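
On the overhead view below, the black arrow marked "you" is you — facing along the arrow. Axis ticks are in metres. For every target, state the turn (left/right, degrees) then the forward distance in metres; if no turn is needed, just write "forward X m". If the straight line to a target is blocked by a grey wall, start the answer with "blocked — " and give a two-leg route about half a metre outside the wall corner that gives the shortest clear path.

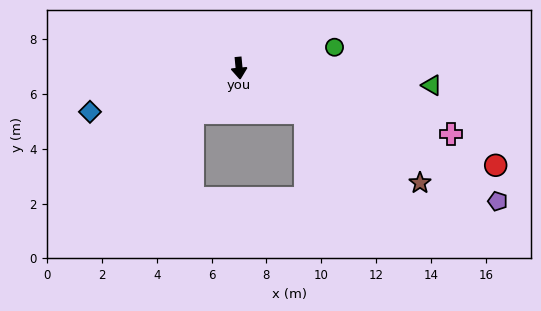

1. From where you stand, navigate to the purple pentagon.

turn left 57°, forward 10.6 m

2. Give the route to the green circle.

turn left 97°, forward 3.6 m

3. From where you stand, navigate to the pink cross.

turn left 67°, forward 8.1 m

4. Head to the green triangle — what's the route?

turn left 80°, forward 7.1 m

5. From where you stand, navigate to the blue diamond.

turn right 79°, forward 5.7 m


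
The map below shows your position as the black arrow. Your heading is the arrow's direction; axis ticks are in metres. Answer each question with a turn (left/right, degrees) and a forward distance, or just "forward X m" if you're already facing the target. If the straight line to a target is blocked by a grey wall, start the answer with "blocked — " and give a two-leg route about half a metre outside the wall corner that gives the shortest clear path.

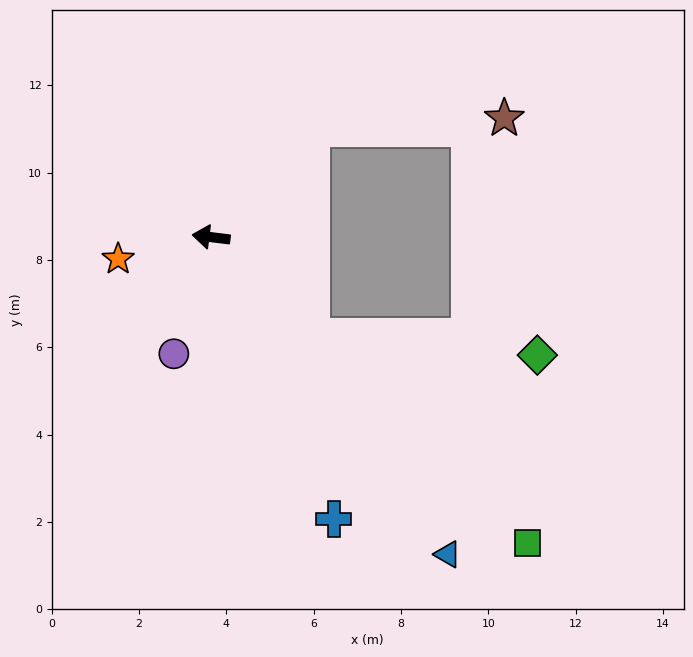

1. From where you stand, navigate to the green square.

turn left 143°, forward 10.1 m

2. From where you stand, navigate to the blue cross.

turn left 120°, forward 7.0 m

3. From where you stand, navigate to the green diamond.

blocked — turn left 142°, forward 3.2 m, then turn left 40°, forward 5.2 m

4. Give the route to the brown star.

blocked — turn right 126°, forward 3.4 m, then turn right 44°, forward 4.4 m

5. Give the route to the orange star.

turn left 20°, forward 2.2 m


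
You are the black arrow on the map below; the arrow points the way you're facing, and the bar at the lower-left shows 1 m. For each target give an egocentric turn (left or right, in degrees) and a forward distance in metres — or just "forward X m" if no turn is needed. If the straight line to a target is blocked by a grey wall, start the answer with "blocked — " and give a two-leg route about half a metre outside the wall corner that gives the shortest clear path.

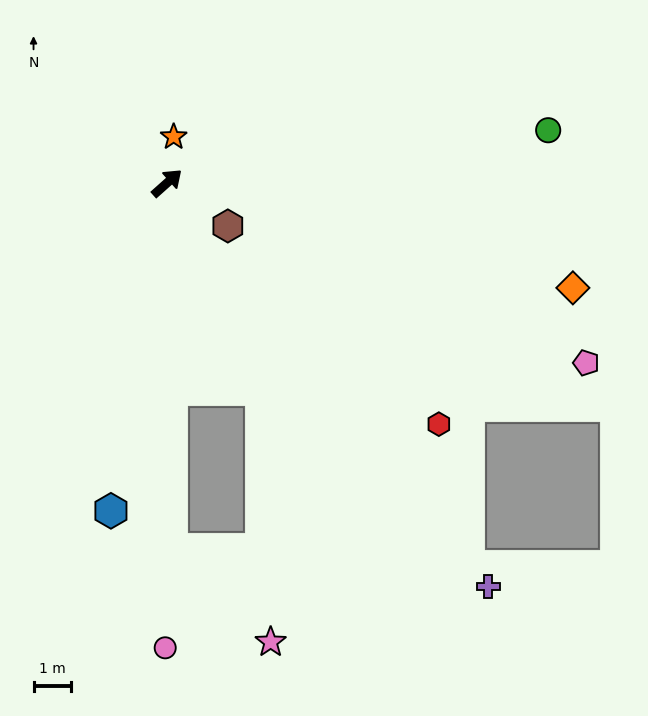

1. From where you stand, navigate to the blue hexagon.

turn right 141°, forward 8.9 m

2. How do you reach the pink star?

blocked — turn right 107°, forward 6.1 m, then turn right 23°, forward 6.8 m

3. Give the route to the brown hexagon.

turn right 77°, forward 2.0 m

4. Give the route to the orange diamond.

turn right 56°, forward 11.2 m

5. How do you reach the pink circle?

turn right 132°, forward 12.4 m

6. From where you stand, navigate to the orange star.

turn left 40°, forward 1.2 m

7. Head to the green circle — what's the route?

turn right 34°, forward 10.3 m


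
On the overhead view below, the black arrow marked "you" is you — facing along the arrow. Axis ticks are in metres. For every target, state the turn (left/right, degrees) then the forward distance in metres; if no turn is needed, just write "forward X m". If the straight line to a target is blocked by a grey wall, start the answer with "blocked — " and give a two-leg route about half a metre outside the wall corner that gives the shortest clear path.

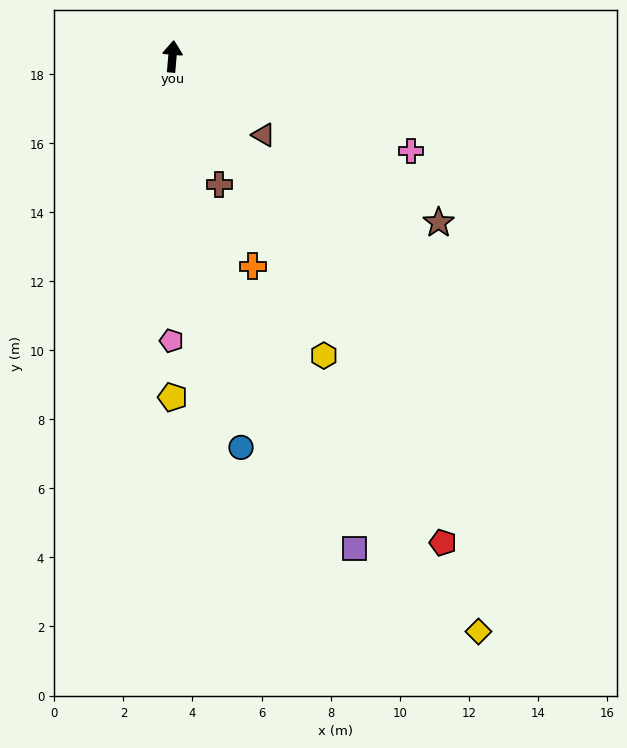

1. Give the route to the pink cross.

turn right 107°, forward 7.4 m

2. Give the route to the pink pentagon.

turn right 175°, forward 8.2 m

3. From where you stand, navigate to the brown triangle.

turn right 126°, forward 3.5 m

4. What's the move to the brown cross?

turn right 155°, forward 3.9 m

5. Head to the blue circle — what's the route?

turn right 165°, forward 11.5 m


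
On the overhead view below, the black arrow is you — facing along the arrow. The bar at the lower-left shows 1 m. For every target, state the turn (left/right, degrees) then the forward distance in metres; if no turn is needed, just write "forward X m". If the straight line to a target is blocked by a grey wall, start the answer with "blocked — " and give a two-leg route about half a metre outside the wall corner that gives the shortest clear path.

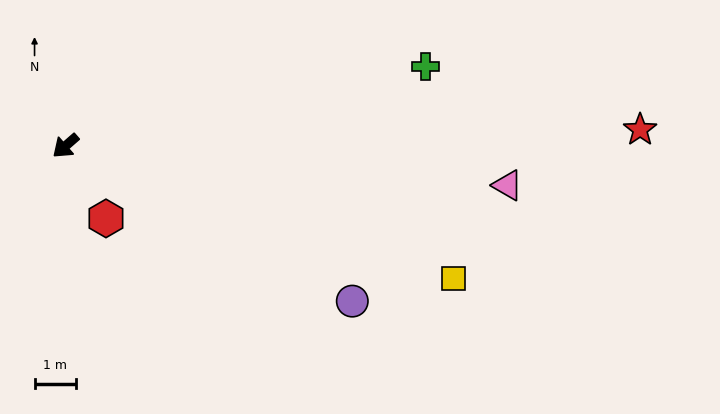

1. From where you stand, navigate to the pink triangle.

turn left 134°, forward 10.8 m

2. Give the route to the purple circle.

turn left 111°, forward 8.0 m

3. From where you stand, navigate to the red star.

turn left 141°, forward 14.0 m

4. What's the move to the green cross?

turn left 151°, forward 9.0 m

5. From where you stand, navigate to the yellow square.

turn left 120°, forward 10.0 m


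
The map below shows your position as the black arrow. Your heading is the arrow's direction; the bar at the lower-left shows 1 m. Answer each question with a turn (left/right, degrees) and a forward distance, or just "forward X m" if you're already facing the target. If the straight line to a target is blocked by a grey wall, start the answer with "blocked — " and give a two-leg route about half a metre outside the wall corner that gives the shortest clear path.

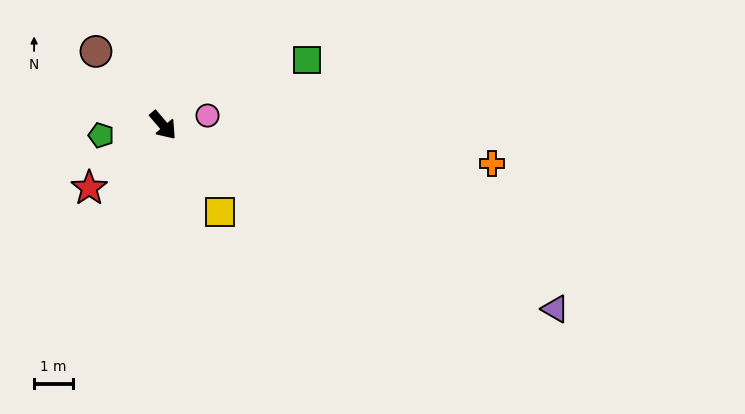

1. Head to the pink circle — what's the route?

turn left 62°, forward 1.2 m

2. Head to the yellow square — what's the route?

turn right 7°, forward 2.7 m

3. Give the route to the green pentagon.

turn right 121°, forward 1.6 m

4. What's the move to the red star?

turn right 90°, forward 2.5 m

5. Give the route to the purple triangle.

turn left 24°, forward 11.2 m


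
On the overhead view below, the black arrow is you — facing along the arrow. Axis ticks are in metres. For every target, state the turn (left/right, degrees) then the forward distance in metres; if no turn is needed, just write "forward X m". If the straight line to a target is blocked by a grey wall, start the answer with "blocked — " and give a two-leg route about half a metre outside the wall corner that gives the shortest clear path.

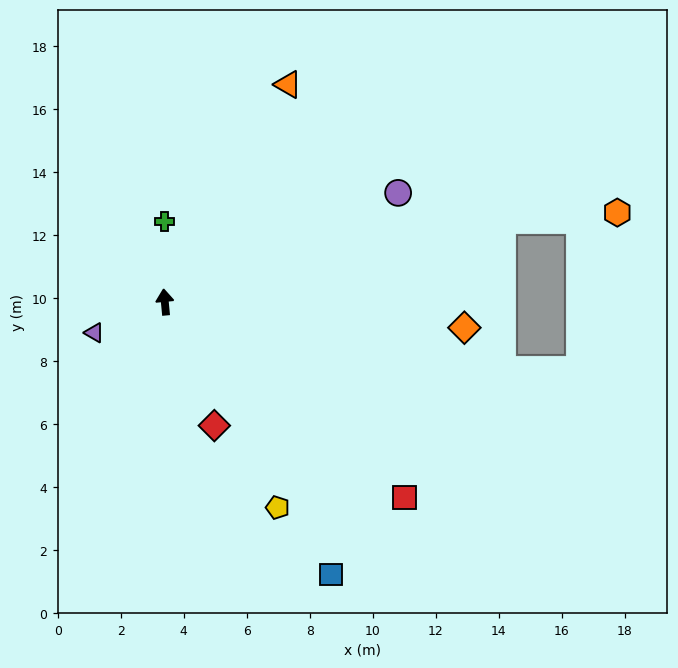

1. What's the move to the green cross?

turn right 5°, forward 2.6 m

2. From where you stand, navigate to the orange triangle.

turn right 35°, forward 7.9 m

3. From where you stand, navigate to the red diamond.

turn right 164°, forward 4.2 m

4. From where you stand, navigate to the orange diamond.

turn right 100°, forward 9.5 m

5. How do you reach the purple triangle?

turn left 108°, forward 2.4 m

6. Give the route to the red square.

turn right 135°, forward 9.8 m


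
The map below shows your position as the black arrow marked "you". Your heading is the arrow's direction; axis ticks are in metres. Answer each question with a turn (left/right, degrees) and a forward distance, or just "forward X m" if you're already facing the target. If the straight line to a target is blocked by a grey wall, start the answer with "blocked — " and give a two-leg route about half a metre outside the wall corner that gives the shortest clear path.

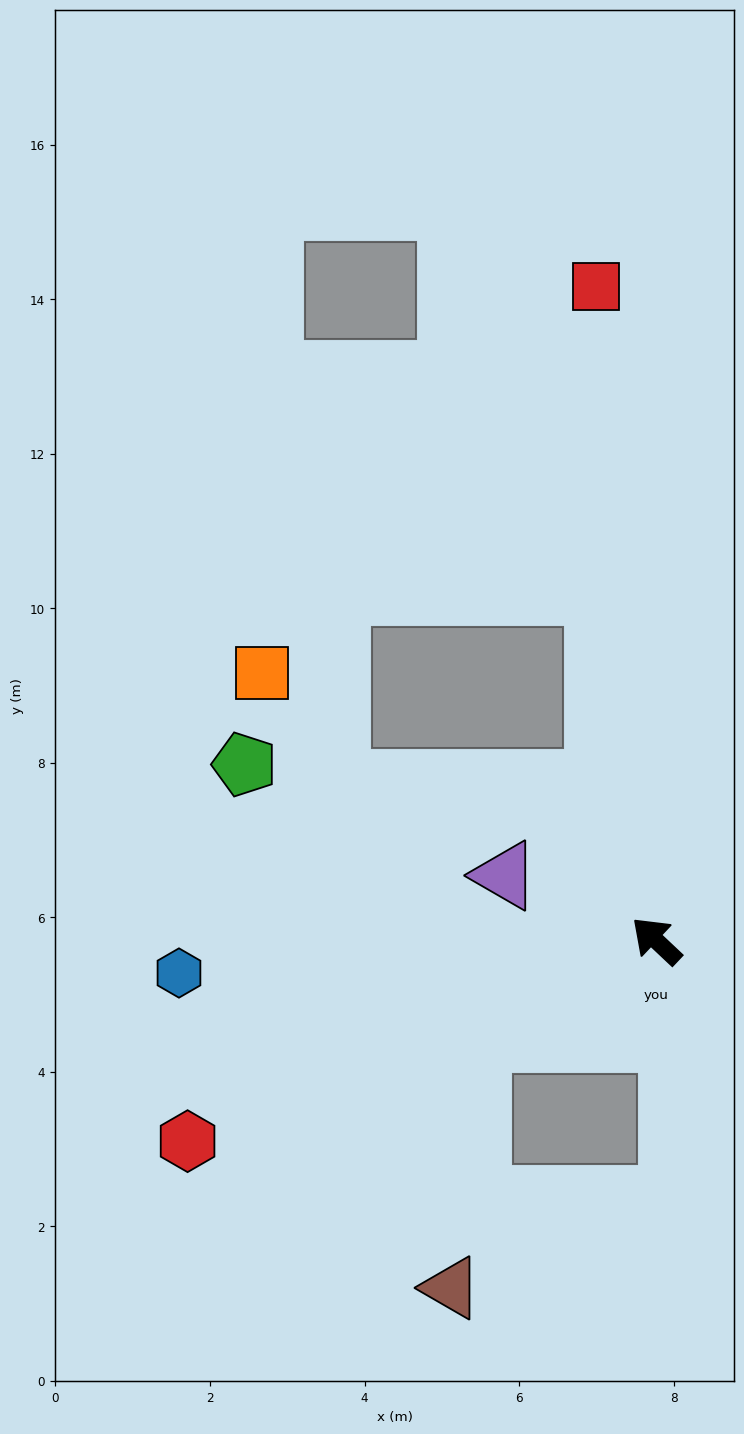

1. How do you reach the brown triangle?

blocked — turn left 72°, forward 2.6 m, then turn left 55°, forward 3.2 m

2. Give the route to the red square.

turn right 41°, forward 8.5 m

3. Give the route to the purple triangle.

turn left 20°, forward 2.1 m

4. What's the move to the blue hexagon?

turn left 47°, forward 6.2 m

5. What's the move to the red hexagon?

turn left 66°, forward 6.6 m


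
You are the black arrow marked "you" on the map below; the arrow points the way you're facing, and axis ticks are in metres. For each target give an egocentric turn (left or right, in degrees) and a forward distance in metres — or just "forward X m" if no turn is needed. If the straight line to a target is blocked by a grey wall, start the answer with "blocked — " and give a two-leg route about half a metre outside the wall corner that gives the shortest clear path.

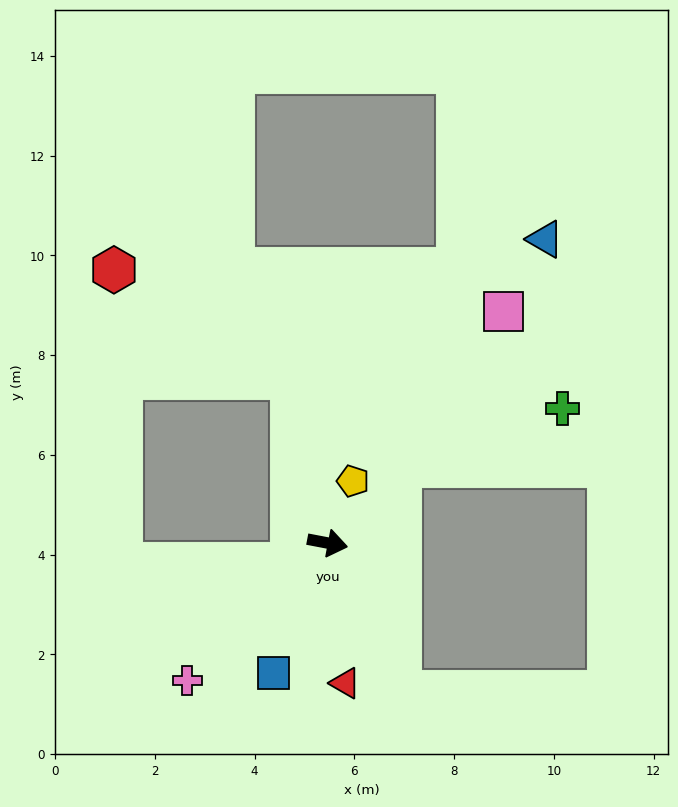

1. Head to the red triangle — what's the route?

turn right 72°, forward 2.8 m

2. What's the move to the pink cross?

turn right 125°, forward 3.9 m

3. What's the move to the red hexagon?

blocked — turn left 113°, forward 3.4 m, then turn left 46°, forward 4.2 m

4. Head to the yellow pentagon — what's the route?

turn left 79°, forward 1.3 m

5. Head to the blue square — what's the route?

turn right 102°, forward 2.8 m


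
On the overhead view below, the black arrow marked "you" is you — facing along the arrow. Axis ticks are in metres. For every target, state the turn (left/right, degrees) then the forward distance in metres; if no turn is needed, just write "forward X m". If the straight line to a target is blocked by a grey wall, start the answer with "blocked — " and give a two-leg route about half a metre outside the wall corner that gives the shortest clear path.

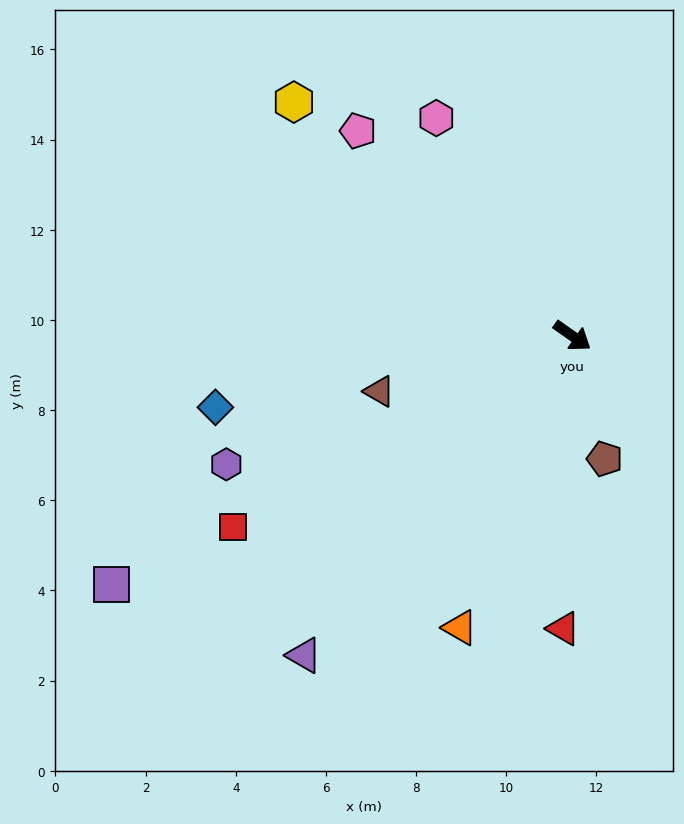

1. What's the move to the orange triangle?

turn right 76°, forward 6.9 m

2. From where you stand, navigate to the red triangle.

turn right 57°, forward 6.5 m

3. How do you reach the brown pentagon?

turn right 40°, forward 2.8 m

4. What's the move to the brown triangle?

turn right 129°, forward 4.5 m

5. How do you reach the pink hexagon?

turn left 157°, forward 5.7 m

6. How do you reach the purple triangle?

turn right 95°, forward 9.3 m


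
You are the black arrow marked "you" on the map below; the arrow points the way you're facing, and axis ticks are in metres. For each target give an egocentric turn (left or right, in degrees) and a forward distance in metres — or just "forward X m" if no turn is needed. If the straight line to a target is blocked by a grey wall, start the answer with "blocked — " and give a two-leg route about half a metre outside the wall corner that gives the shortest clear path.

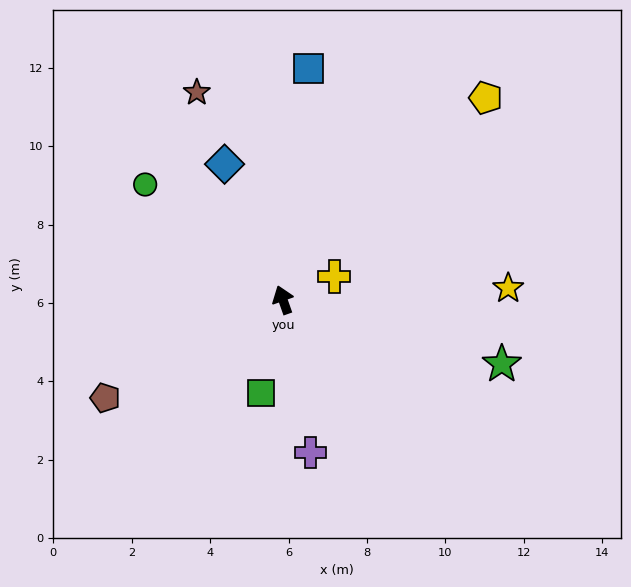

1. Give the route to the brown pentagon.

turn left 99°, forward 5.2 m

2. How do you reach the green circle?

turn left 31°, forward 4.6 m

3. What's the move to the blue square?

turn right 26°, forward 5.9 m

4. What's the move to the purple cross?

turn left 171°, forward 4.0 m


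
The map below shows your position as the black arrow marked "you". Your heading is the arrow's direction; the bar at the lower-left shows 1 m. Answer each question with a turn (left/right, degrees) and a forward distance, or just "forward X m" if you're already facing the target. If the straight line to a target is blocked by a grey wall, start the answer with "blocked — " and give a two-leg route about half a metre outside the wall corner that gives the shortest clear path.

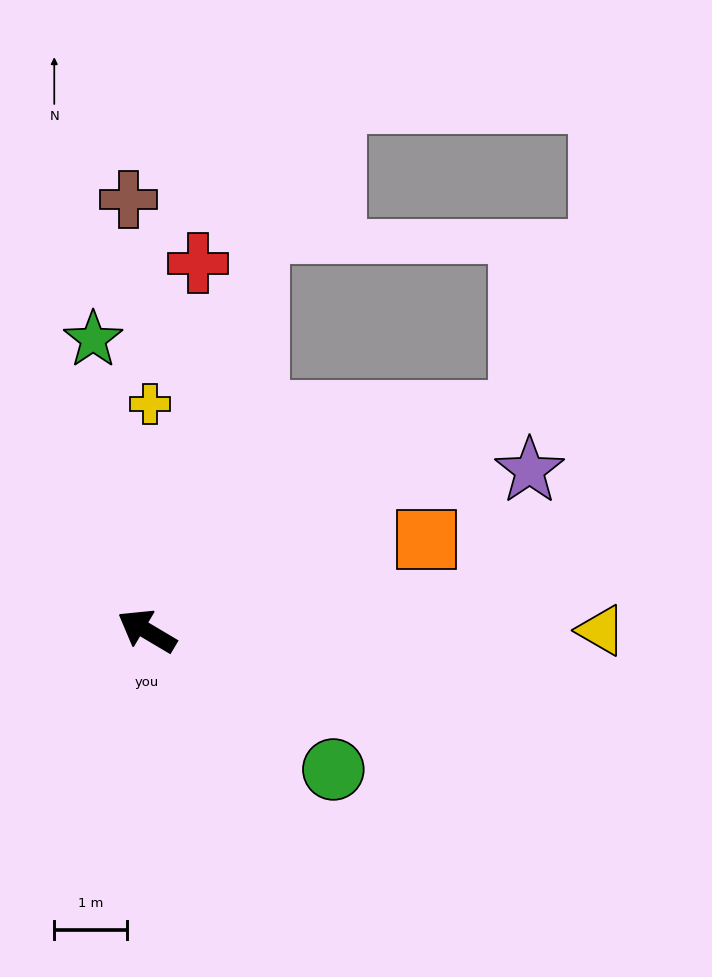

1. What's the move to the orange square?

turn right 131°, forward 4.0 m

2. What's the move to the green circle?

turn left 174°, forward 3.2 m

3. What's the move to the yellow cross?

turn right 60°, forward 3.1 m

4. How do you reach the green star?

turn right 49°, forward 4.1 m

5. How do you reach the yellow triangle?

turn right 149°, forward 6.2 m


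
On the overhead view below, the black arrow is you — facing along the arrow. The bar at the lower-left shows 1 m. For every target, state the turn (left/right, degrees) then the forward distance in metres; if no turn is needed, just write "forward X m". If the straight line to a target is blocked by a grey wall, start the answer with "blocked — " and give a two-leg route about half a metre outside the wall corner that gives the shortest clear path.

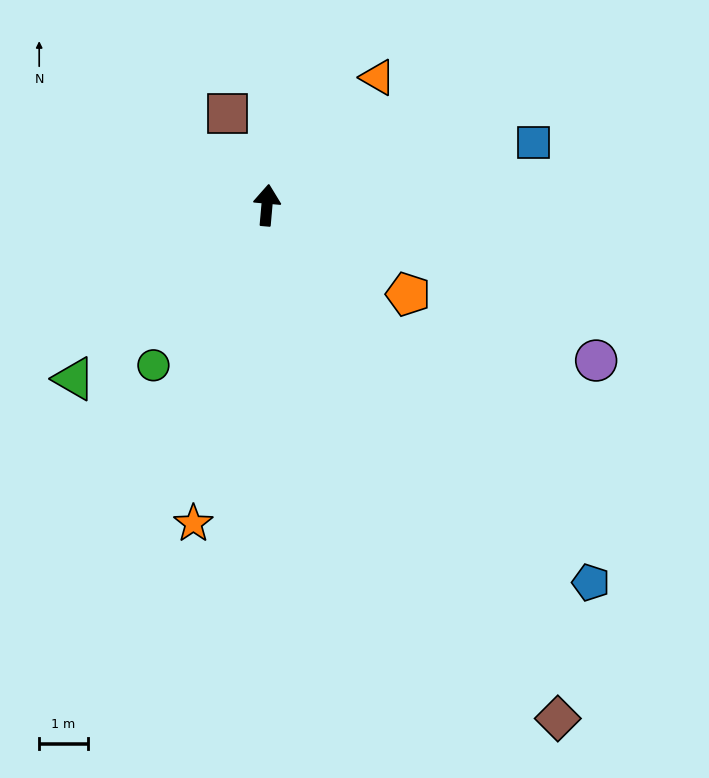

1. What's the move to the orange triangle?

turn right 36°, forward 3.5 m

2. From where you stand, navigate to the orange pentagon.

turn right 117°, forward 3.4 m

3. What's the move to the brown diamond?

turn right 145°, forward 12.2 m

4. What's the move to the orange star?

turn left 172°, forward 6.7 m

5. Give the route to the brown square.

turn left 28°, forward 2.1 m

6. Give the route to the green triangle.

turn left 137°, forward 5.4 m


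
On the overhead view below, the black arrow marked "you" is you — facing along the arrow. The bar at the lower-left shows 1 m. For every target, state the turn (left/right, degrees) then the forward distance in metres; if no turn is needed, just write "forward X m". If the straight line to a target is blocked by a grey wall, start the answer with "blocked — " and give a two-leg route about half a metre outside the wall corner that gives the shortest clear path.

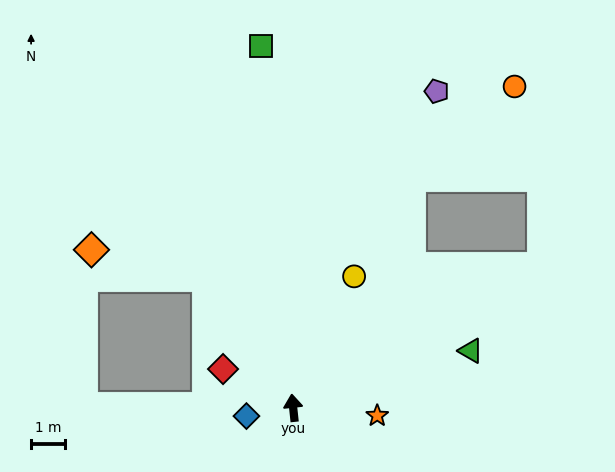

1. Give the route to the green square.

forward 10.8 m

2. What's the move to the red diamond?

turn left 55°, forward 2.4 m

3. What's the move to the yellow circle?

turn right 31°, forward 4.3 m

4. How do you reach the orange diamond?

blocked — turn left 28°, forward 4.7 m, then turn left 42°, forward 3.5 m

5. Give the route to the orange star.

turn right 101°, forward 2.5 m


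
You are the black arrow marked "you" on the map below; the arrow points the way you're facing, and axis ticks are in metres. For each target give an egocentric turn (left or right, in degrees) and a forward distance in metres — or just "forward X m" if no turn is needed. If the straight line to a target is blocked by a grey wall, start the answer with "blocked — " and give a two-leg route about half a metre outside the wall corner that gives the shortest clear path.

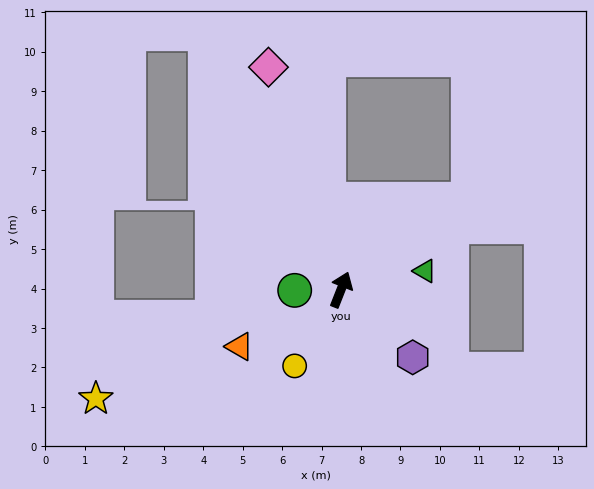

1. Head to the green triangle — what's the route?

turn right 56°, forward 2.2 m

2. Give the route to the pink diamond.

turn left 40°, forward 5.9 m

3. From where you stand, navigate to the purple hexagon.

turn right 112°, forward 2.5 m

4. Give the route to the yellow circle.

turn left 170°, forward 2.3 m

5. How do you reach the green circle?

turn left 112°, forward 1.2 m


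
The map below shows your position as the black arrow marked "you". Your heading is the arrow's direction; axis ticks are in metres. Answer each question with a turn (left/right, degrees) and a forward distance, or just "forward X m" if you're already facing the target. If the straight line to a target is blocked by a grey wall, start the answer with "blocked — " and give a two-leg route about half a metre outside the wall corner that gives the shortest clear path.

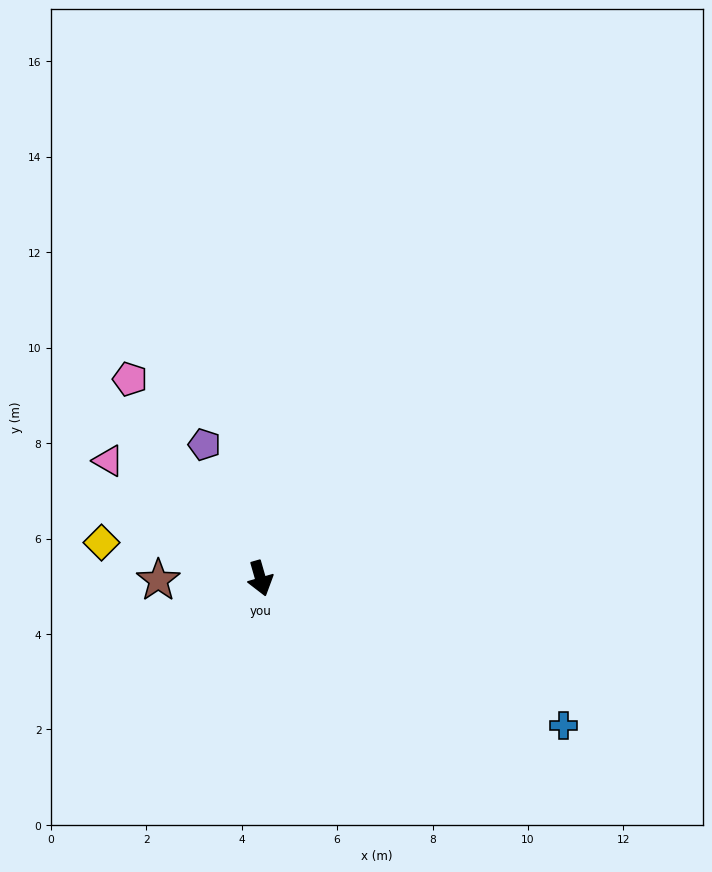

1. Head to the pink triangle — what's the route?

turn right 144°, forward 4.0 m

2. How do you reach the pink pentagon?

turn right 163°, forward 5.0 m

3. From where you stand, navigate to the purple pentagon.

turn right 173°, forward 3.0 m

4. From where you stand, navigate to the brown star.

turn right 105°, forward 2.1 m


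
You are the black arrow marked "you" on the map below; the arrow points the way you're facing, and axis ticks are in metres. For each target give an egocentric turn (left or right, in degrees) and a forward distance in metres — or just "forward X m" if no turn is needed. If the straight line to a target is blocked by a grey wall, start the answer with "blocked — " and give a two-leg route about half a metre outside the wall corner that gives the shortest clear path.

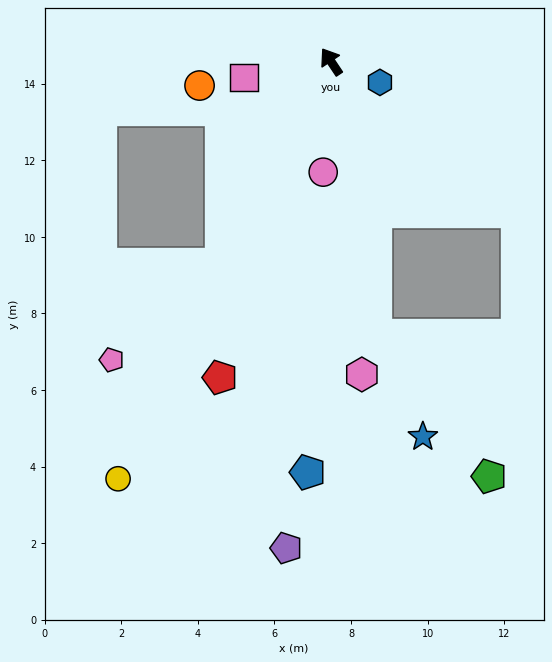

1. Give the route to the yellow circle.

turn left 119°, forward 12.2 m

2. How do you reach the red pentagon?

turn left 127°, forward 8.7 m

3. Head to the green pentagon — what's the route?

blocked — turn left 155°, forward 7.2 m, then turn left 30°, forward 4.7 m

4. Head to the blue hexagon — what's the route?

turn right 147°, forward 1.4 m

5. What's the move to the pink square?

turn left 67°, forward 2.3 m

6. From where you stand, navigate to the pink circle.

turn left 142°, forward 2.9 m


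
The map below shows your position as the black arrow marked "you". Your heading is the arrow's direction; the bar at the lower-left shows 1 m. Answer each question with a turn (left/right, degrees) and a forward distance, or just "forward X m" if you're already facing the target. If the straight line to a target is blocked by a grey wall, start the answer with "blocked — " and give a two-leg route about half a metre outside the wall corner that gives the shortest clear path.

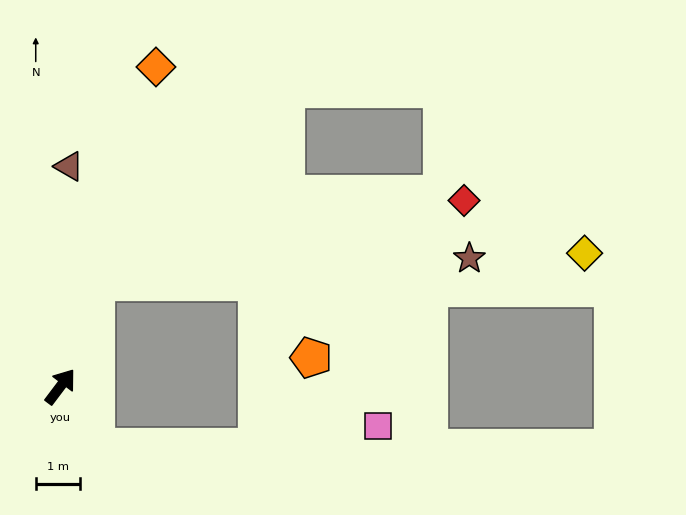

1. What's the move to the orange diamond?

turn left 20°, forward 7.5 m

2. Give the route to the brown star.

blocked — turn left 18°, forward 2.5 m, then turn right 67°, forward 8.5 m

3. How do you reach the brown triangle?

turn left 35°, forward 5.0 m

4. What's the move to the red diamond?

blocked — turn left 18°, forward 2.5 m, then turn right 58°, forward 8.5 m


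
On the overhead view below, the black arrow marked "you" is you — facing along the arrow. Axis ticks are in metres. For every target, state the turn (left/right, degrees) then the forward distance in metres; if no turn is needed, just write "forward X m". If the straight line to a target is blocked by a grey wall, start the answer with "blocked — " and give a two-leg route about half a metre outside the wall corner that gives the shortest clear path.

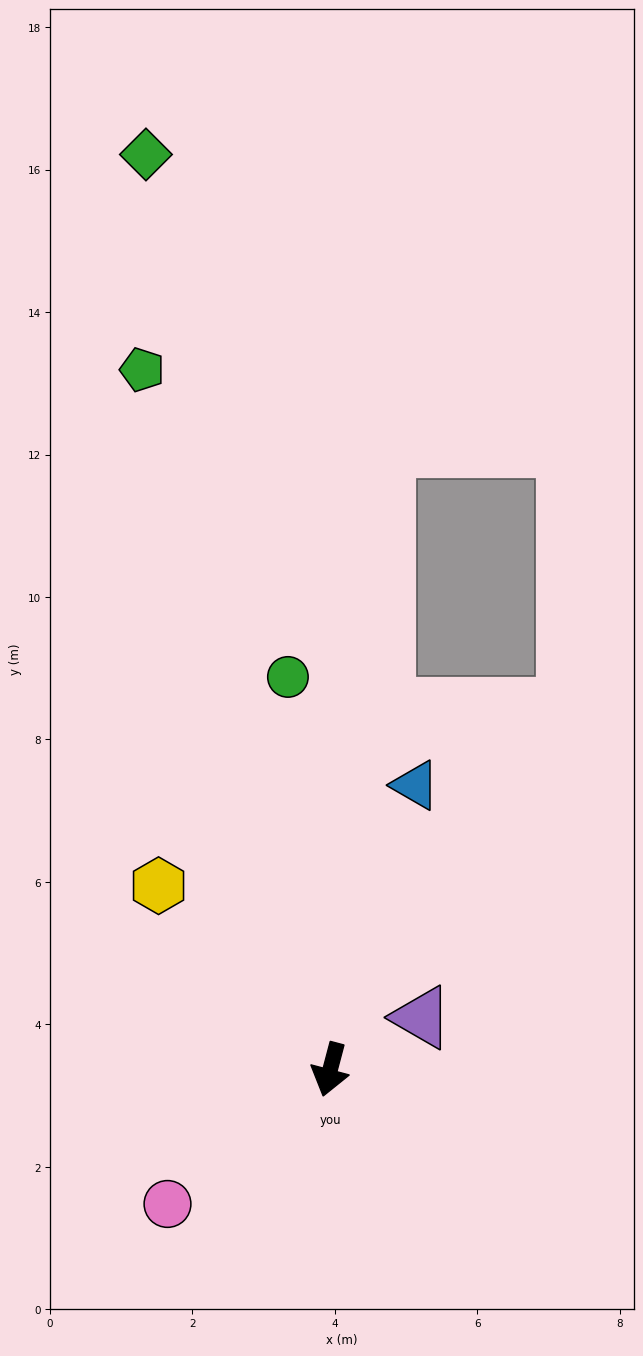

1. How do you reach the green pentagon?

turn right 150°, forward 10.2 m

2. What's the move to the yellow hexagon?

turn right 122°, forward 3.5 m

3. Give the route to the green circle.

turn right 159°, forward 5.5 m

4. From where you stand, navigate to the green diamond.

turn right 154°, forward 13.1 m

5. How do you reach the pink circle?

turn right 36°, forward 3.0 m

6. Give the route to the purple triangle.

turn left 135°, forward 1.5 m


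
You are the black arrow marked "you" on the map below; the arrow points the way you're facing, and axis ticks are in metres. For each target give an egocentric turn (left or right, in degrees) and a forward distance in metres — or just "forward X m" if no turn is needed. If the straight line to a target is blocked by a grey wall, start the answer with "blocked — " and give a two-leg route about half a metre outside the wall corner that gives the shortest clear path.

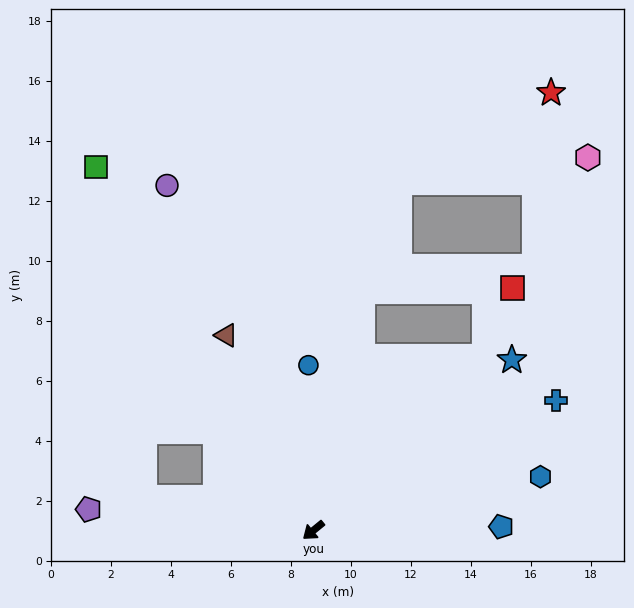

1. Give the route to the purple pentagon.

turn right 45°, forward 7.5 m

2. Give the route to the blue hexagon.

turn left 154°, forward 7.8 m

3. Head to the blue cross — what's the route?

turn left 169°, forward 9.2 m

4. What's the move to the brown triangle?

turn right 105°, forward 7.1 m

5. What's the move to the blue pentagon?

turn left 142°, forward 6.3 m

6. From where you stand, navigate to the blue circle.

turn right 128°, forward 5.5 m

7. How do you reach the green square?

turn right 98°, forward 14.1 m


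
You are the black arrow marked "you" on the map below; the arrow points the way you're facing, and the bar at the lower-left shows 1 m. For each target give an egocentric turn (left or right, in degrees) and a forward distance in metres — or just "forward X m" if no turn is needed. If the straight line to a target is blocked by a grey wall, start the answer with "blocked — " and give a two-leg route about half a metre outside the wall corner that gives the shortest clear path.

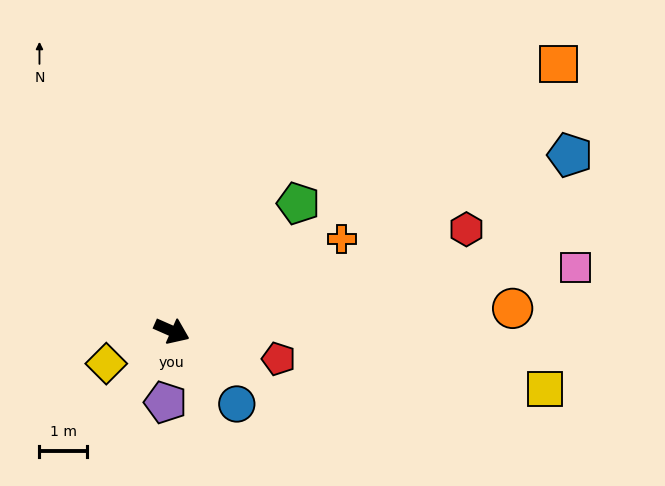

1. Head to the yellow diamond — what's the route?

turn right 130°, forward 1.6 m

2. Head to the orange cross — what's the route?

turn left 52°, forward 4.1 m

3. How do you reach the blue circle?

turn right 25°, forward 2.1 m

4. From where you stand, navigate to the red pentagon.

turn left 9°, forward 2.3 m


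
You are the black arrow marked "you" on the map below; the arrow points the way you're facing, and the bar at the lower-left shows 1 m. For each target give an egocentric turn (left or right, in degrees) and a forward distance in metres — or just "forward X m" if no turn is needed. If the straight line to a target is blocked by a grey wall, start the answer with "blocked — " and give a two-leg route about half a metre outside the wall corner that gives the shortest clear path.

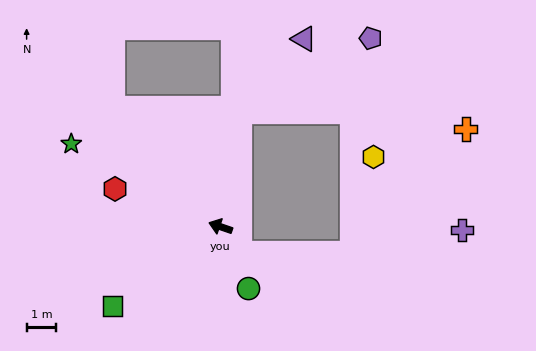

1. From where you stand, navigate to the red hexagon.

forward 3.8 m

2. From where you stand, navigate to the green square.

turn left 55°, forward 4.6 m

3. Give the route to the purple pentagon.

blocked — turn right 80°, forward 3.9 m, then turn right 52°, forward 5.1 m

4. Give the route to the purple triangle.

blocked — turn right 80°, forward 3.9 m, then turn right 32°, forward 3.3 m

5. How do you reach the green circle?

turn left 133°, forward 2.3 m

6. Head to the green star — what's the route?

turn right 10°, forward 5.8 m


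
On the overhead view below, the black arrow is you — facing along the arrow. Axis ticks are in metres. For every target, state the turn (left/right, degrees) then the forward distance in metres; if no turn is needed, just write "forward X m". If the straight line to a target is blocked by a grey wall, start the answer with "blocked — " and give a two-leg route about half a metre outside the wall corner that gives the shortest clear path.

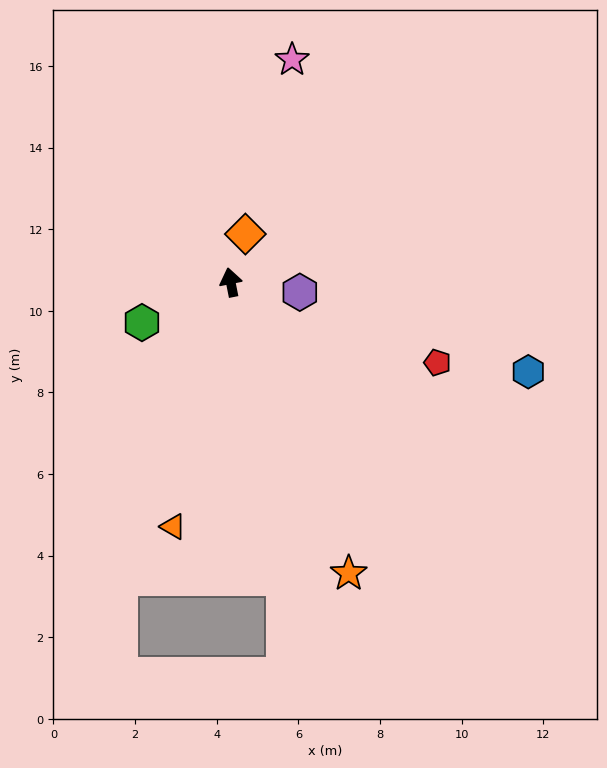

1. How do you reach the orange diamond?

turn right 28°, forward 1.2 m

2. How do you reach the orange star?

turn right 169°, forward 7.7 m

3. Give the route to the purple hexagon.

turn right 109°, forward 1.7 m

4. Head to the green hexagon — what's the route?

turn left 103°, forward 2.4 m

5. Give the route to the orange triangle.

turn left 156°, forward 6.2 m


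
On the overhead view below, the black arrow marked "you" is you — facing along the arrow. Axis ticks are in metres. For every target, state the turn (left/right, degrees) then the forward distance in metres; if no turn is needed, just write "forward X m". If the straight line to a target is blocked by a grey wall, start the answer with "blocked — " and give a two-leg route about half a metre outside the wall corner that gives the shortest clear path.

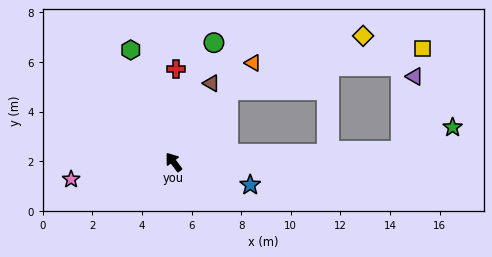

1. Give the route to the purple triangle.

blocked — turn right 124°, forward 9.2 m, then turn left 77°, forward 3.1 m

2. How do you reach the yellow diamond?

blocked — turn right 74°, forward 3.7 m, then turn right 31°, forward 5.8 m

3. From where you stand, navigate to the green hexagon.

turn right 16°, forward 4.8 m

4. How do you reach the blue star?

turn right 144°, forward 3.2 m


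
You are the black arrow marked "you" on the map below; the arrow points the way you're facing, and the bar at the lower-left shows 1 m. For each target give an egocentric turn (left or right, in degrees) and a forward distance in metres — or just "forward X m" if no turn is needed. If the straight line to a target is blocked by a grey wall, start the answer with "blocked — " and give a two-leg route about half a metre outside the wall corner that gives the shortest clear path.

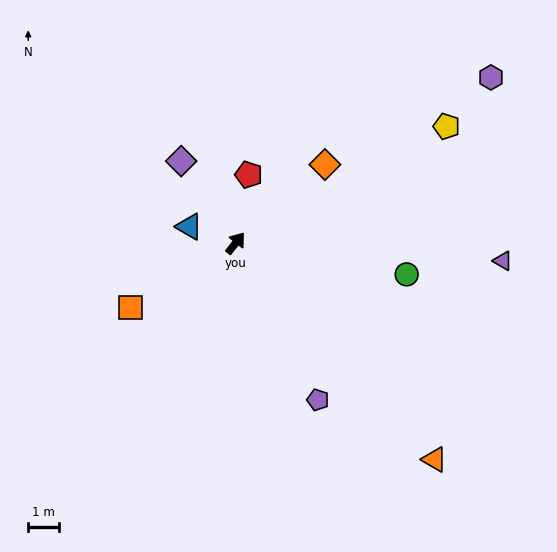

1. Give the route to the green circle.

turn right 62°, forward 5.6 m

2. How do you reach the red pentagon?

turn left 27°, forward 2.2 m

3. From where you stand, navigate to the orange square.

turn left 160°, forward 4.0 m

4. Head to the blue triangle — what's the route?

turn left 109°, forward 1.6 m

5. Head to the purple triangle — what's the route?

turn right 56°, forward 8.6 m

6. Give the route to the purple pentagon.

turn right 114°, forward 5.7 m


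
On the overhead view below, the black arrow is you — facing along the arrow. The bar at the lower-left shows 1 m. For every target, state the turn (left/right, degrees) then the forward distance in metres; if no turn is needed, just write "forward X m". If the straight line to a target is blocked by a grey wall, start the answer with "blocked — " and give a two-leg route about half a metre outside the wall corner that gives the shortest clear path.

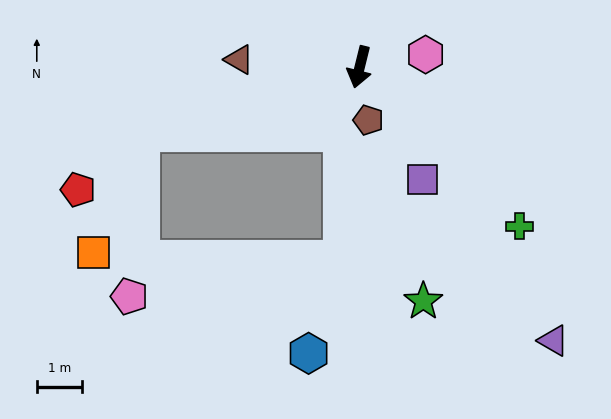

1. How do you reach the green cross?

turn left 59°, forward 5.0 m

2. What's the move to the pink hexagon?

turn left 115°, forward 1.5 m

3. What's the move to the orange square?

blocked — turn right 59°, forward 5.1 m, then turn left 52°, forward 2.8 m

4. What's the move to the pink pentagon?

blocked — turn right 59°, forward 5.1 m, then turn left 69°, forward 3.6 m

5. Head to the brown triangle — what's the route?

turn right 80°, forward 2.7 m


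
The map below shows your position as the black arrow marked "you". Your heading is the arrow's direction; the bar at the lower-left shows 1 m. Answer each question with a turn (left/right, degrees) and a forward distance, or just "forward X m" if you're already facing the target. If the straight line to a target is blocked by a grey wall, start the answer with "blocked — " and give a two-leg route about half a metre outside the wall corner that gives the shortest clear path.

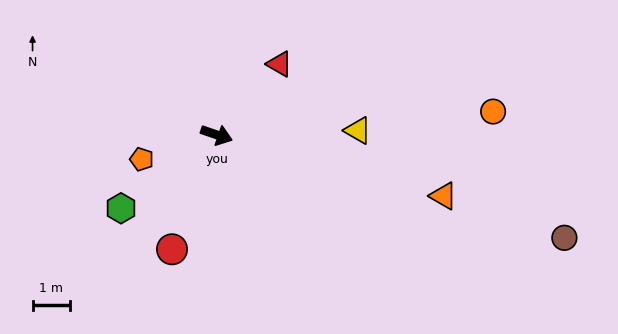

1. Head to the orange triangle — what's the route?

turn left 4°, forward 6.2 m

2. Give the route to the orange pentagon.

turn right 143°, forward 2.1 m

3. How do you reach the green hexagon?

turn right 124°, forward 3.2 m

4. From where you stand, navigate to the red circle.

turn right 92°, forward 3.3 m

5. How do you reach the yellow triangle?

turn left 21°, forward 3.8 m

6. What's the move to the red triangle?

turn left 67°, forward 2.5 m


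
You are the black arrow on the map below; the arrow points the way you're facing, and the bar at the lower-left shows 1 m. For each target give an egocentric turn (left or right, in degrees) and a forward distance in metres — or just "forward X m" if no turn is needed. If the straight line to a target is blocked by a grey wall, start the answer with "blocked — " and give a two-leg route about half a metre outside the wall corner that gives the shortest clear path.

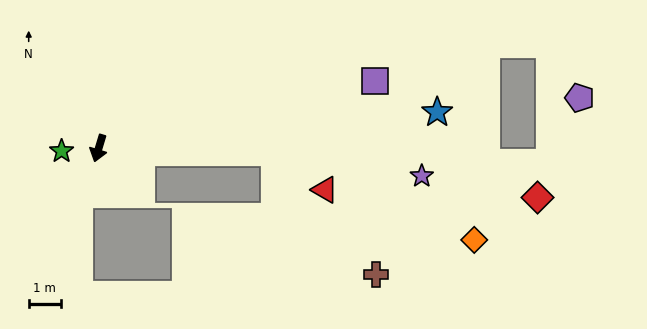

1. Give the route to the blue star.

turn left 113°, forward 10.6 m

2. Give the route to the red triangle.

blocked — turn left 105°, forward 5.5 m, then turn right 35°, forward 2.0 m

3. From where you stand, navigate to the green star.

turn right 69°, forward 1.2 m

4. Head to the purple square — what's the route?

turn left 120°, forward 8.9 m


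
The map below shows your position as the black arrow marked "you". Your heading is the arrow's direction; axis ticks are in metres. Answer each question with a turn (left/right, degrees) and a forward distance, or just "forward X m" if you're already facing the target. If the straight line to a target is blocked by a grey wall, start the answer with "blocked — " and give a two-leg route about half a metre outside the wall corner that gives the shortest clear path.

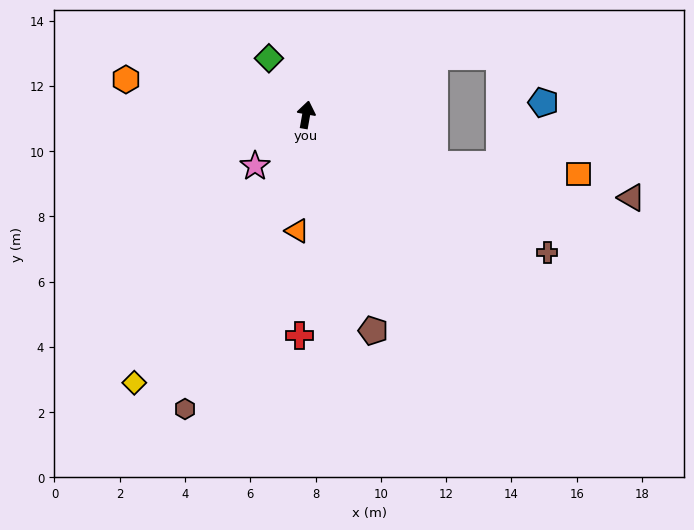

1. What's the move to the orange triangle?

turn right 174°, forward 3.6 m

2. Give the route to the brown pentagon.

turn right 153°, forward 6.9 m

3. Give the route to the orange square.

blocked — turn right 101°, forward 4.2 m, then turn left 17°, forward 4.4 m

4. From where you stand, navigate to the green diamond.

turn left 43°, forward 2.1 m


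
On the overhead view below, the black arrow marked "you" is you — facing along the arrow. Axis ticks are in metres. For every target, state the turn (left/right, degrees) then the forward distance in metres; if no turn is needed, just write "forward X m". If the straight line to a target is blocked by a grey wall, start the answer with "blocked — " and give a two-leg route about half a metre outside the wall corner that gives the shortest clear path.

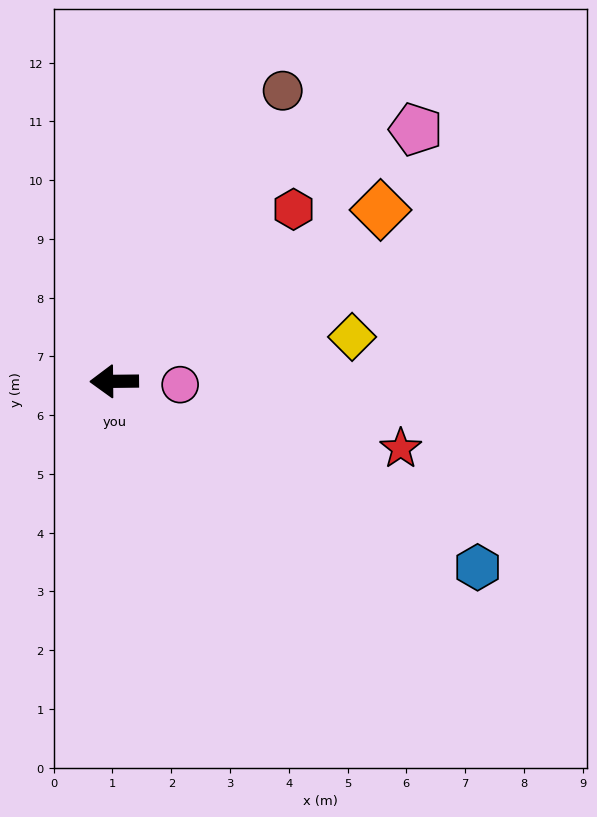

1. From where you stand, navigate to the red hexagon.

turn right 137°, forward 4.2 m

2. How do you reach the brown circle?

turn right 121°, forward 5.7 m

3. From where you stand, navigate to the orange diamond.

turn right 148°, forward 5.4 m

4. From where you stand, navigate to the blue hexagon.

turn left 152°, forward 6.9 m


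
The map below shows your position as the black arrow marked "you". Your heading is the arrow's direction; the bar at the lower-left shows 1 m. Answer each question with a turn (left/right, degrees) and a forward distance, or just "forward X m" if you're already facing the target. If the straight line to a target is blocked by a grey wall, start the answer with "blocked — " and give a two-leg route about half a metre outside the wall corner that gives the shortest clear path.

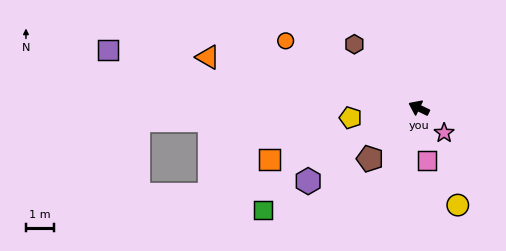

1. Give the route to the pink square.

turn left 125°, forward 1.9 m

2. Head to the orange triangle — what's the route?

turn left 12°, forward 7.7 m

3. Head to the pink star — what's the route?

turn left 161°, forward 1.2 m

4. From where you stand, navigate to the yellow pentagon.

turn left 34°, forward 2.4 m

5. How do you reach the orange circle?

forward 5.3 m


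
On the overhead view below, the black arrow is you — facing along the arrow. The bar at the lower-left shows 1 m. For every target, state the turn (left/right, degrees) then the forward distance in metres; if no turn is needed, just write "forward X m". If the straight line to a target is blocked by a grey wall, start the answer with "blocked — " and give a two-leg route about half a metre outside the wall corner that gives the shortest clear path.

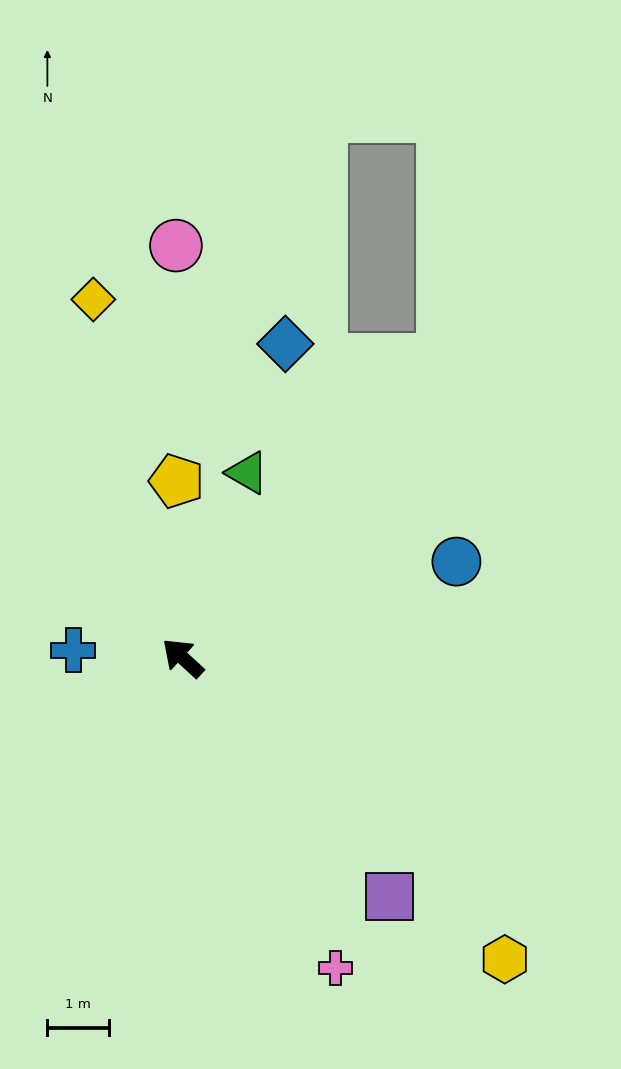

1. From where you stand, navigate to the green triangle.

turn right 67°, forward 3.2 m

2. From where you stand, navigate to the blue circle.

turn right 118°, forward 4.7 m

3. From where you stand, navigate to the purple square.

turn left 173°, forward 5.2 m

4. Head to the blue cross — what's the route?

turn left 39°, forward 1.8 m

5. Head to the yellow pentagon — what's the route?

turn right 45°, forward 2.9 m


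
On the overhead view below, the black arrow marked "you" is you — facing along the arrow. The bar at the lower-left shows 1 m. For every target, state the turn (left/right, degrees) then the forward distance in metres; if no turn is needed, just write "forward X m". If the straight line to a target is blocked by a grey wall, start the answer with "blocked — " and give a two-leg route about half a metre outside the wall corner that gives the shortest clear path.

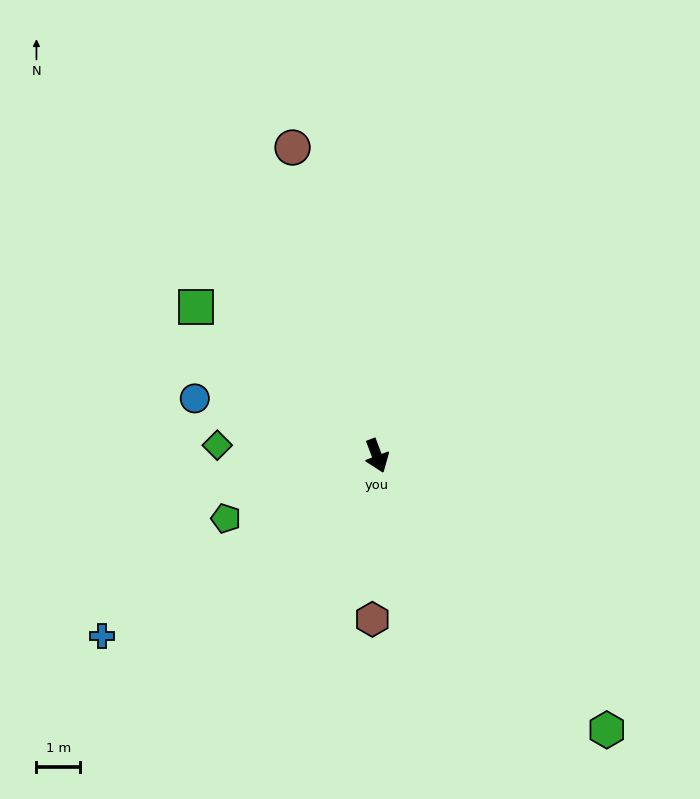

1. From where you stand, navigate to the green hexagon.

turn left 19°, forward 8.2 m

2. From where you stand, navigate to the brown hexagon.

turn right 22°, forward 3.8 m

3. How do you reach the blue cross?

turn right 77°, forward 7.6 m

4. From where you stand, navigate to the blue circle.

turn right 128°, forward 4.4 m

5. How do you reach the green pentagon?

turn right 88°, forward 3.8 m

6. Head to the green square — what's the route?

turn right 150°, forward 5.4 m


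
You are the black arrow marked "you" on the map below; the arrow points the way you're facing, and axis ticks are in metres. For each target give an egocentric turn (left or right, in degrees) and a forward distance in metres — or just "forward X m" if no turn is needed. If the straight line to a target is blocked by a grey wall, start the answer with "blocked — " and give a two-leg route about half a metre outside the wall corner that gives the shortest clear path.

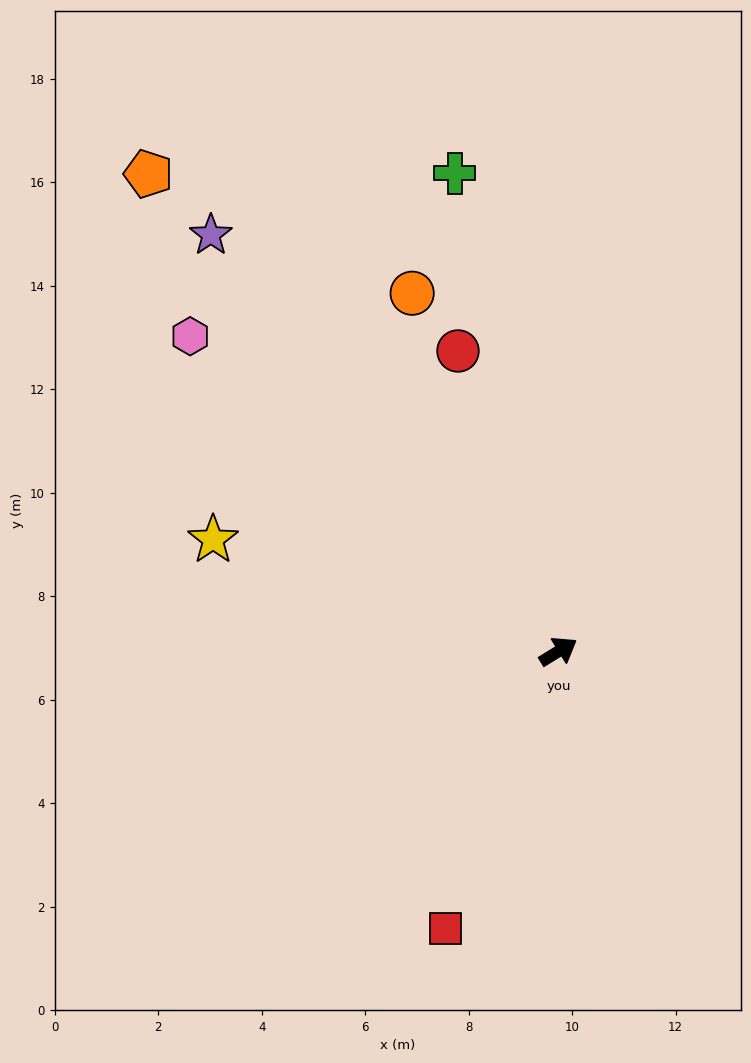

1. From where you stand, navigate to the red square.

turn right 144°, forward 5.8 m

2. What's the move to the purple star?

turn left 98°, forward 10.5 m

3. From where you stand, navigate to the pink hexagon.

turn left 108°, forward 9.4 m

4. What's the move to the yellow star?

turn left 130°, forward 7.0 m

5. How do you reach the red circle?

turn left 77°, forward 6.1 m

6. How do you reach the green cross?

turn left 71°, forward 9.5 m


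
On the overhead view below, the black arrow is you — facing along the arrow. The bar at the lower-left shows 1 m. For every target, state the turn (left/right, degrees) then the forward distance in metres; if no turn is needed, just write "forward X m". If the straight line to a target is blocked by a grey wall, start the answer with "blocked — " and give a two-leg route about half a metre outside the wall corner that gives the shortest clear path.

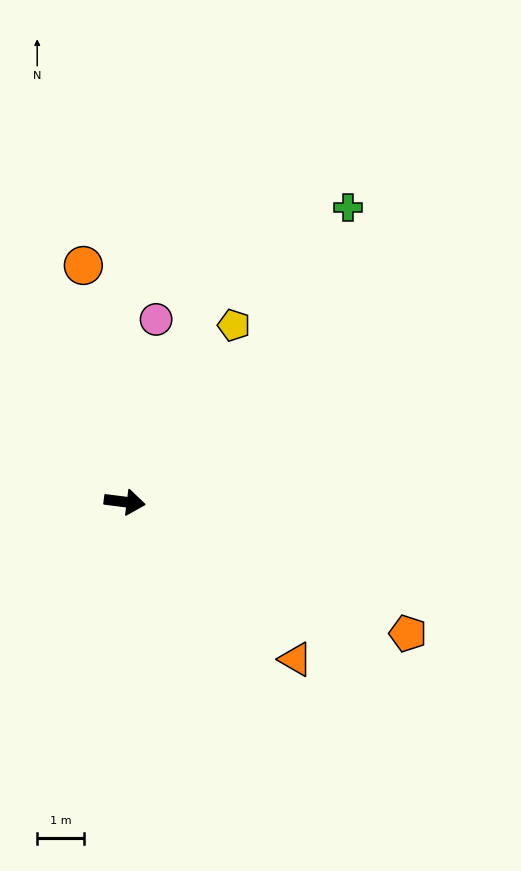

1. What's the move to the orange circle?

turn left 107°, forward 5.1 m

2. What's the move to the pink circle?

turn left 87°, forward 3.9 m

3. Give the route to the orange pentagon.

turn right 18°, forward 6.6 m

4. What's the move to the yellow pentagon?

turn left 66°, forward 4.4 m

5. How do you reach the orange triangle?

turn right 35°, forward 4.9 m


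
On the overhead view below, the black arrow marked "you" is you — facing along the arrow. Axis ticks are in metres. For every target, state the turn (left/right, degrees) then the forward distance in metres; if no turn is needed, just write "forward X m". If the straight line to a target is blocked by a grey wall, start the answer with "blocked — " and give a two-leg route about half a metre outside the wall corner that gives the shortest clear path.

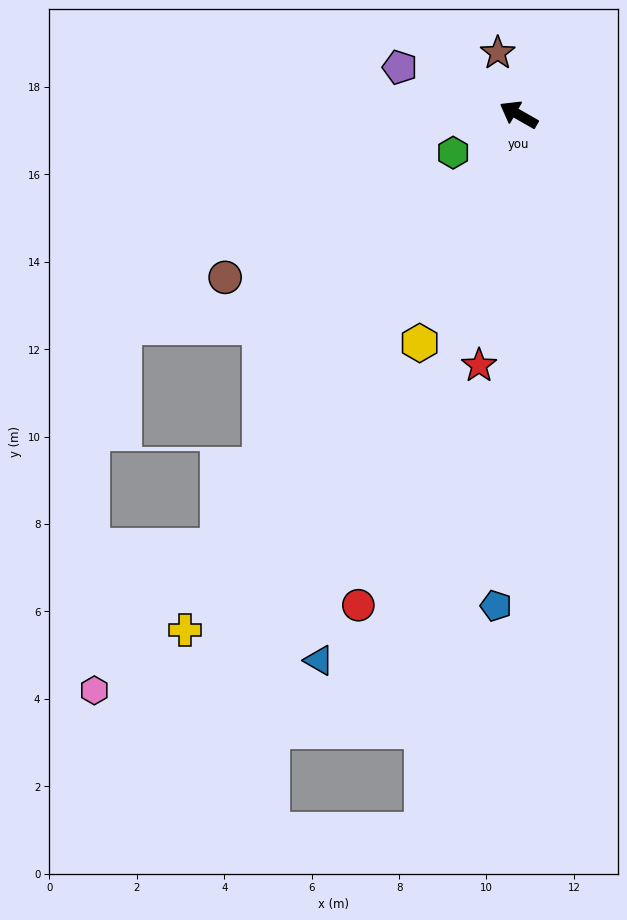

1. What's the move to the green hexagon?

turn left 60°, forward 1.7 m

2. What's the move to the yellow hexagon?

turn left 96°, forward 5.7 m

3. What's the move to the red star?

turn left 111°, forward 5.8 m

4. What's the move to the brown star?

turn right 41°, forward 1.5 m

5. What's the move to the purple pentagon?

turn left 8°, forward 2.9 m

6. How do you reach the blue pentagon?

turn left 117°, forward 11.3 m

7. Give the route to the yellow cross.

turn left 87°, forward 14.0 m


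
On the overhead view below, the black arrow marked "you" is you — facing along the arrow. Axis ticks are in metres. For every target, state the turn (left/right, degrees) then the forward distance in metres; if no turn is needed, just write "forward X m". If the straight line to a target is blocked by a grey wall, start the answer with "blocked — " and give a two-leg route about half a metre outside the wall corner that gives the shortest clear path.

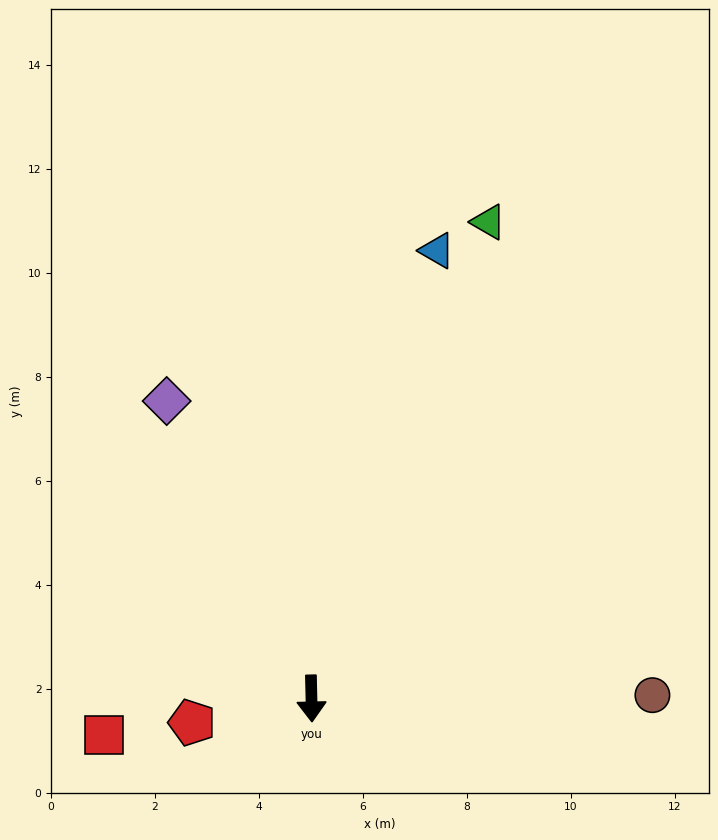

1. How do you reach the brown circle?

turn left 89°, forward 6.6 m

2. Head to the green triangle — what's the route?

turn left 158°, forward 9.8 m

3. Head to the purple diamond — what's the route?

turn right 155°, forward 6.4 m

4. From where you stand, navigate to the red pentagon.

turn right 80°, forward 2.3 m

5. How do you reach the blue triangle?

turn left 163°, forward 8.9 m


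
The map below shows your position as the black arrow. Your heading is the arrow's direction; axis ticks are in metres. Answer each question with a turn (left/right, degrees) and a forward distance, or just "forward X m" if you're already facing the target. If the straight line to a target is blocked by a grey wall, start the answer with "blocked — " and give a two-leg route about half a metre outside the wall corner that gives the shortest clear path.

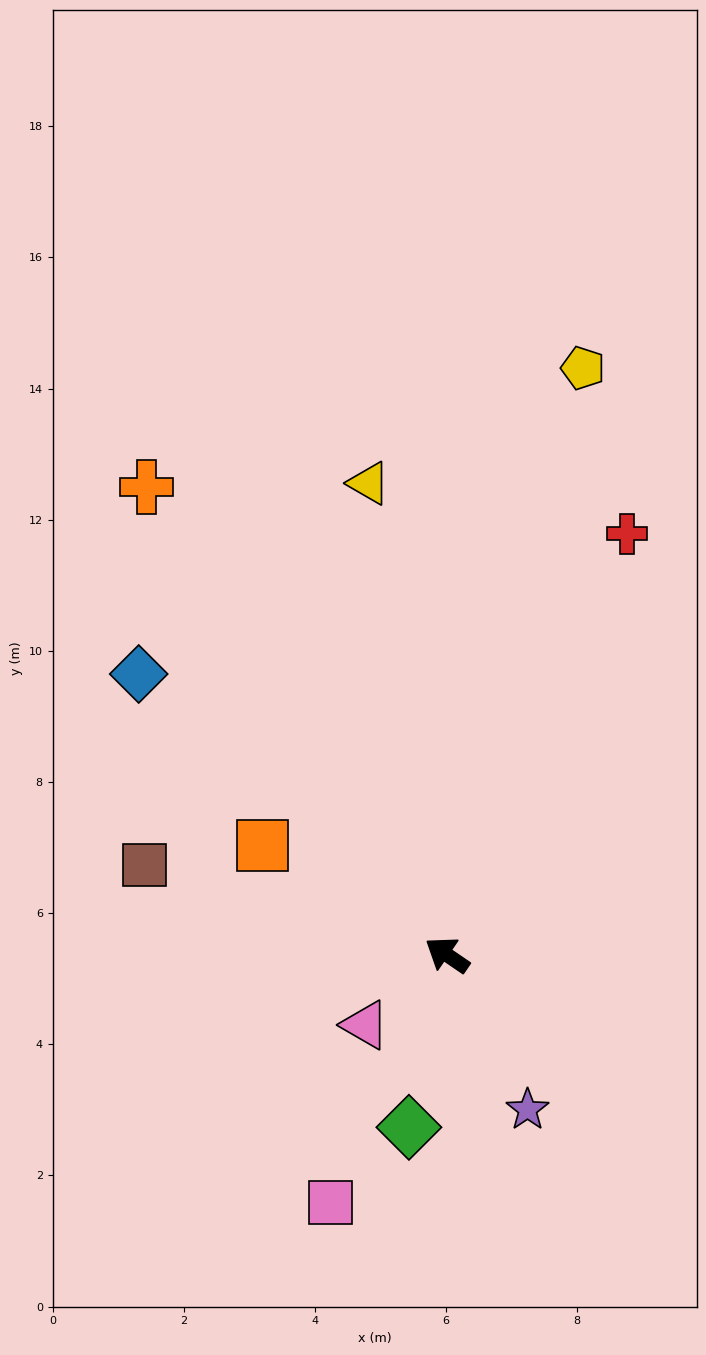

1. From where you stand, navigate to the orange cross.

turn right 23°, forward 8.5 m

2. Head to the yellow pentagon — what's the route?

turn right 69°, forward 9.2 m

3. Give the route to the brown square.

turn left 18°, forward 4.8 m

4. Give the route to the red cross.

turn right 79°, forward 7.0 m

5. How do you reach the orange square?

turn left 4°, forward 3.3 m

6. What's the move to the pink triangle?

turn left 75°, forward 1.6 m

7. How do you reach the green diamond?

turn left 112°, forward 2.7 m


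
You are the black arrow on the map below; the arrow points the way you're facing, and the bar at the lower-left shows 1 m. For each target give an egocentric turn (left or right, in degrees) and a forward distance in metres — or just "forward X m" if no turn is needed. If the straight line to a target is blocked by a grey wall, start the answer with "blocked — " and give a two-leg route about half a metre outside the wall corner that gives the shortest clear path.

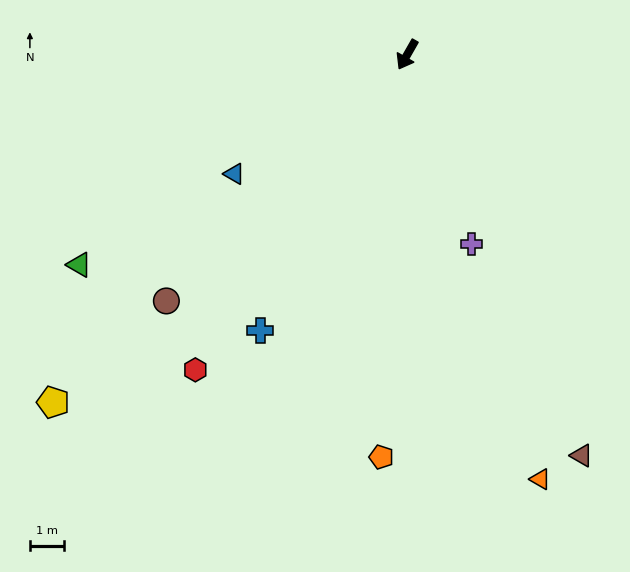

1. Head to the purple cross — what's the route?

turn left 49°, forward 5.8 m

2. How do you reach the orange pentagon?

turn left 26°, forward 11.7 m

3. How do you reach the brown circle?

turn right 15°, forward 10.0 m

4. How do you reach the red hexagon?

turn right 4°, forward 11.0 m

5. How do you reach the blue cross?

forward 9.1 m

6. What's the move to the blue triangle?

turn right 26°, forward 6.1 m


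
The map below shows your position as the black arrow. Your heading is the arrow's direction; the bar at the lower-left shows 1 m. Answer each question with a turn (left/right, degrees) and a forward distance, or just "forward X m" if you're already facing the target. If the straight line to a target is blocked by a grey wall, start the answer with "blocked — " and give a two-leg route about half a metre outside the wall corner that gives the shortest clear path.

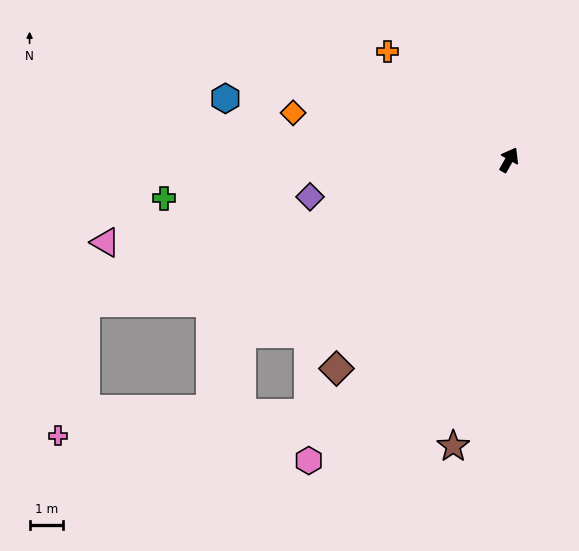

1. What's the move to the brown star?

turn right 161°, forward 8.8 m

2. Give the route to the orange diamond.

turn left 107°, forward 6.6 m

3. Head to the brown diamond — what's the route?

turn left 170°, forward 8.1 m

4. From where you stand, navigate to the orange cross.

turn left 78°, forward 4.9 m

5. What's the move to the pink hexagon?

turn left 176°, forward 10.9 m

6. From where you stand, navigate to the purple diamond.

turn left 130°, forward 6.1 m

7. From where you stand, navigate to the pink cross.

blocked — turn left 138°, forward 13.4 m, then turn left 60°, forward 4.1 m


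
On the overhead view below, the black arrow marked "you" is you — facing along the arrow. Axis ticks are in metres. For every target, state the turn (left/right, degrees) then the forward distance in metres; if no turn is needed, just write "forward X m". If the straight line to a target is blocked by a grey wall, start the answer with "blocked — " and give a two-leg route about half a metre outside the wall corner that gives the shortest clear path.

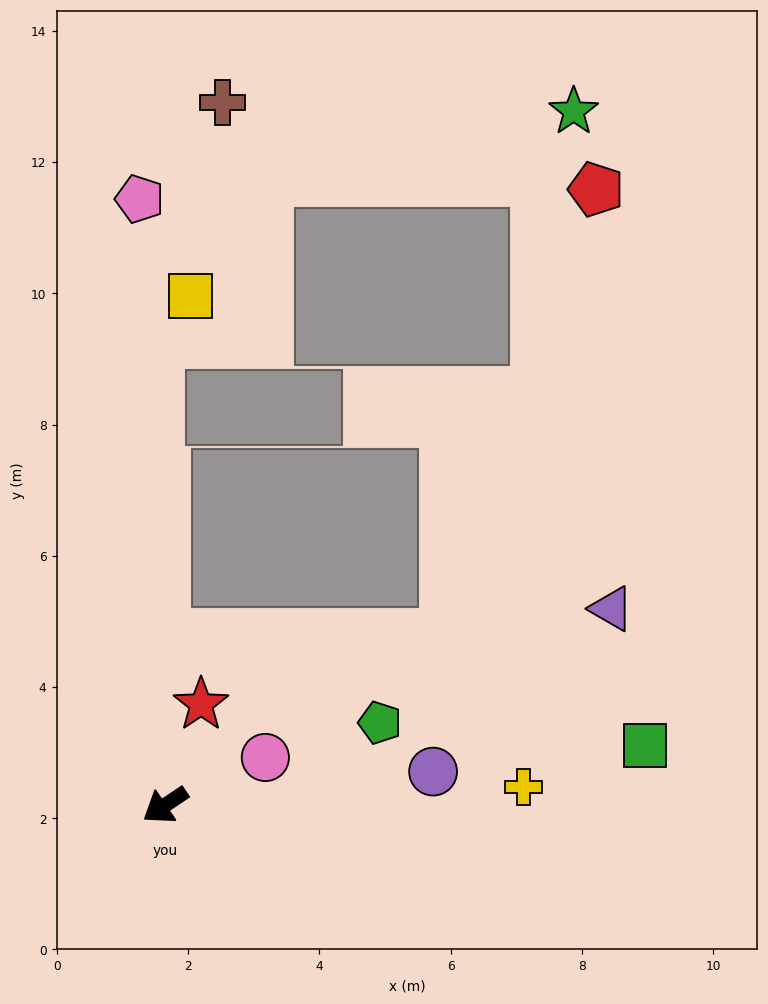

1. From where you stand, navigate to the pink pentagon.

turn right 121°, forward 9.2 m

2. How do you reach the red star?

turn right 143°, forward 1.6 m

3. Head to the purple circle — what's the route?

turn left 153°, forward 4.1 m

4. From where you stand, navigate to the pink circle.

turn left 172°, forward 1.7 m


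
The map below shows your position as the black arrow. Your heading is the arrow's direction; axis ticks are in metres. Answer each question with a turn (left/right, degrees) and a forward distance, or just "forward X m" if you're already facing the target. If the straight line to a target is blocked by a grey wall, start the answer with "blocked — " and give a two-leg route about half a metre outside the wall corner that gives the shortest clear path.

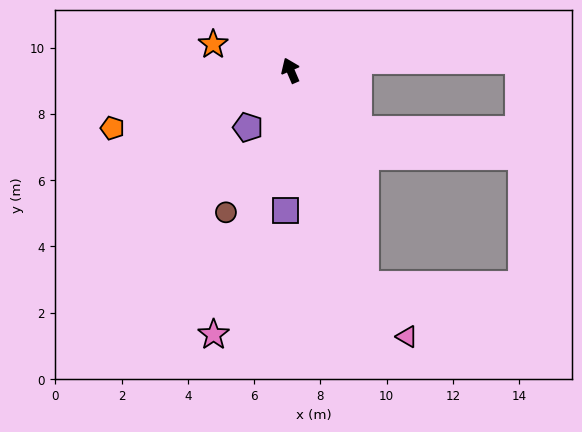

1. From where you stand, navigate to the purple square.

turn left 155°, forward 4.2 m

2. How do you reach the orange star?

turn left 48°, forward 2.5 m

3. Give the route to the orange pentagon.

turn left 85°, forward 5.6 m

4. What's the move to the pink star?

turn left 141°, forward 8.3 m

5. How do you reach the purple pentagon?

turn left 120°, forward 2.1 m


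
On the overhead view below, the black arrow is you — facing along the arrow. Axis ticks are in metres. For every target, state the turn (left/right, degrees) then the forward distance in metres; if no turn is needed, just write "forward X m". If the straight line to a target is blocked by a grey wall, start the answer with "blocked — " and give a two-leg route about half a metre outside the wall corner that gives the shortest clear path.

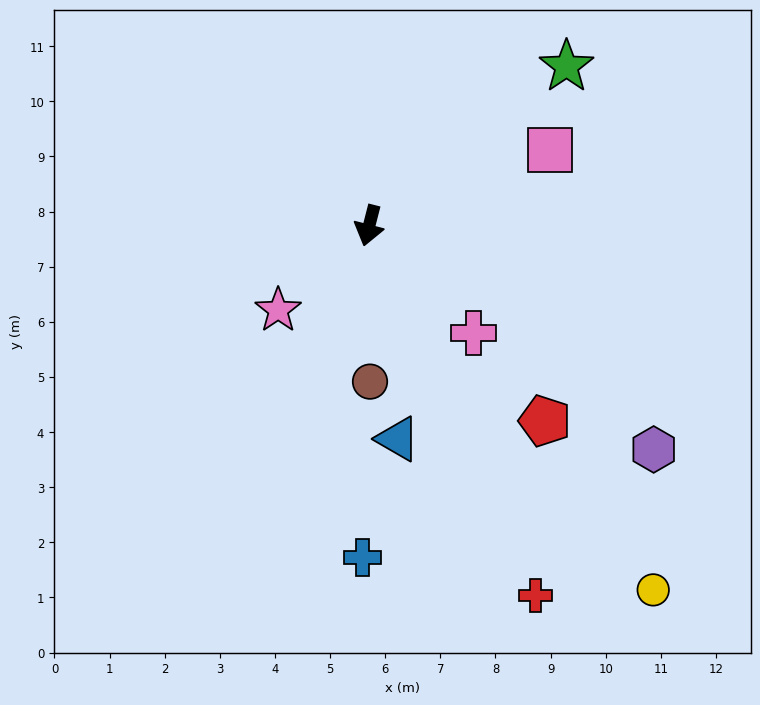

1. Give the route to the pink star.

turn right 33°, forward 2.3 m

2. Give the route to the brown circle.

turn left 15°, forward 2.8 m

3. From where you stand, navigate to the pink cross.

turn left 59°, forward 2.7 m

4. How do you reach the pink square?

turn left 127°, forward 3.6 m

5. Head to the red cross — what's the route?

turn left 39°, forward 7.4 m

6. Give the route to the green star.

turn left 143°, forward 4.6 m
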